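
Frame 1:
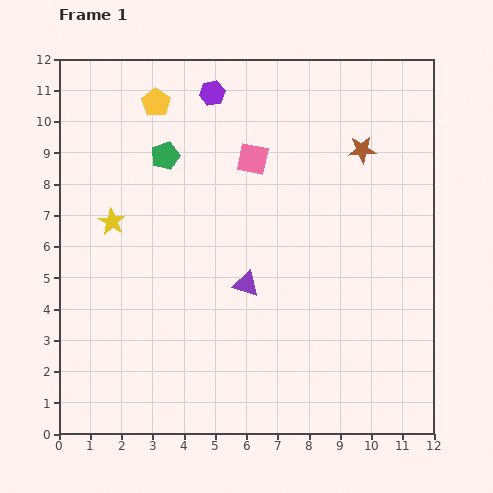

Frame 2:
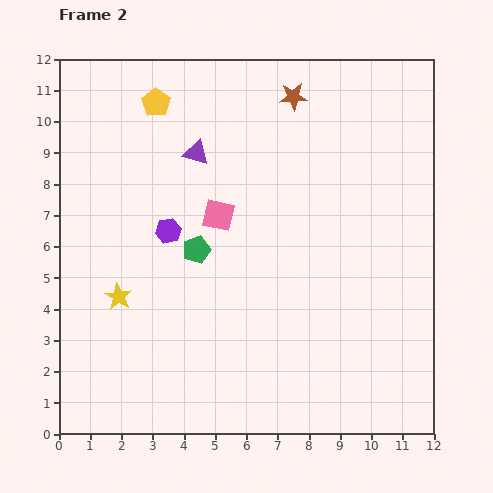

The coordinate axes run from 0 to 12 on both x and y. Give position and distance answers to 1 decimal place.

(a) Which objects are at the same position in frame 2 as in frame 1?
the yellow pentagon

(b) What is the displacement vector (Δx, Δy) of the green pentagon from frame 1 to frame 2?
(1.0, -3.0)

The green pentagon was at (3.4, 8.9) in frame 1 and (4.4, 5.9) in frame 2.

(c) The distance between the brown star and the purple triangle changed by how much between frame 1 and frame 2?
-2.1

Distance in frame 1: 5.7. Distance in frame 2: 3.6.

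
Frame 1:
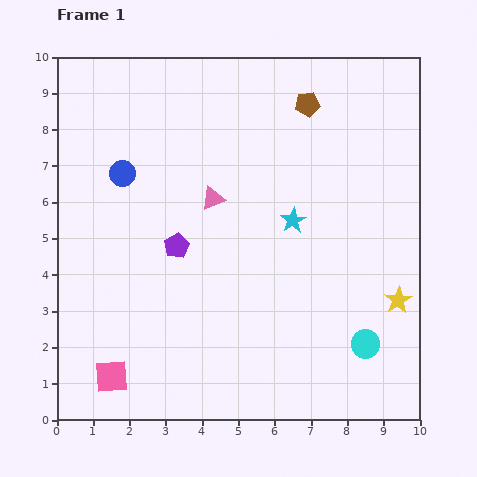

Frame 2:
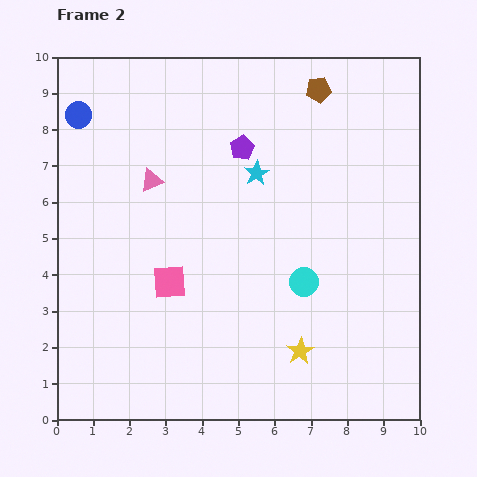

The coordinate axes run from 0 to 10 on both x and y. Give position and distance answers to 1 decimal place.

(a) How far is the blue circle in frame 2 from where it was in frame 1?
2.0

The blue circle moved from (1.8, 6.8) to (0.6, 8.4), a distance of √(1.2² + 1.6²) ≈ 2.0.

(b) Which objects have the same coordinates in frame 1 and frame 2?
none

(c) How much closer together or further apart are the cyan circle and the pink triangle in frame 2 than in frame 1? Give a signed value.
-0.8

Distance in frame 1: 5.8. Distance in frame 2: 5.0.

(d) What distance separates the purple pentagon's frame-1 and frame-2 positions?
3.2

The purple pentagon moved from (3.3, 4.8) to (5.1, 7.5), a distance of √(1.8² + 2.7²) ≈ 3.2.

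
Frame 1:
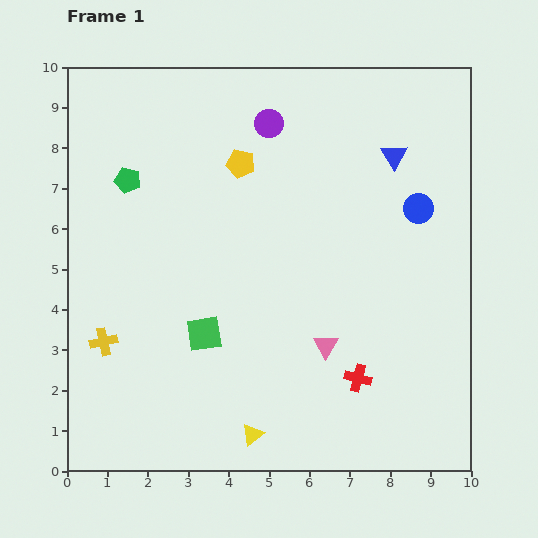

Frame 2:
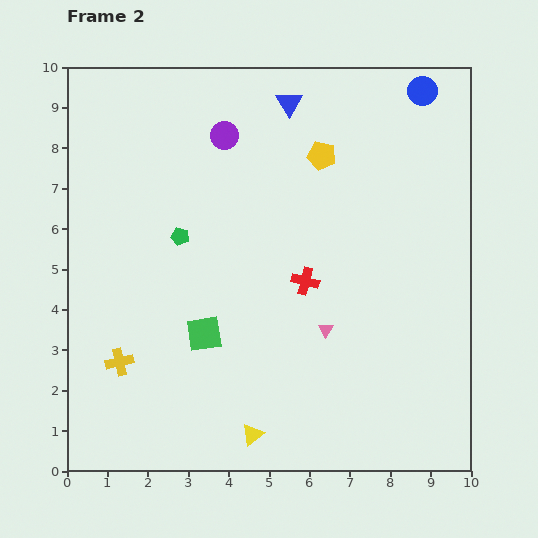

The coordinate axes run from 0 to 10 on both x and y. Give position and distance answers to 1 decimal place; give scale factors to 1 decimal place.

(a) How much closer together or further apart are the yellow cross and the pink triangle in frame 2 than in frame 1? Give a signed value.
-0.3

Distance in frame 1: 5.5. Distance in frame 2: 5.2.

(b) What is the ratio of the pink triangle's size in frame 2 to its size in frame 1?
0.6×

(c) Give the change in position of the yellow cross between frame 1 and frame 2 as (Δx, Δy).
(0.4, -0.5)

The yellow cross was at (0.9, 3.2) in frame 1 and (1.3, 2.7) in frame 2.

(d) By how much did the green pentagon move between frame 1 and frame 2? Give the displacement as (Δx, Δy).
(1.3, -1.4)

The green pentagon was at (1.5, 7.2) in frame 1 and (2.8, 5.8) in frame 2.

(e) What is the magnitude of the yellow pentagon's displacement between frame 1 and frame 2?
2.0

The yellow pentagon moved from (4.3, 7.6) to (6.3, 7.8), a distance of √(2.0² + 0.2²) ≈ 2.0.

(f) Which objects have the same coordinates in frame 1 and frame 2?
the yellow triangle, the green square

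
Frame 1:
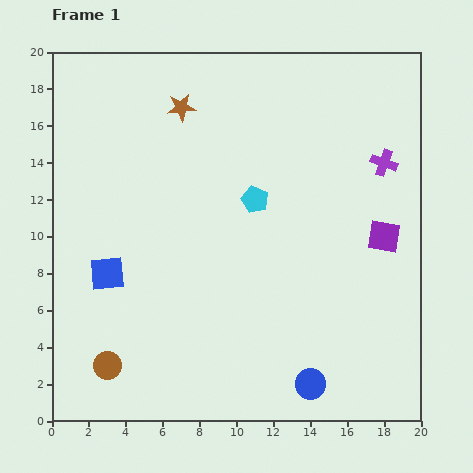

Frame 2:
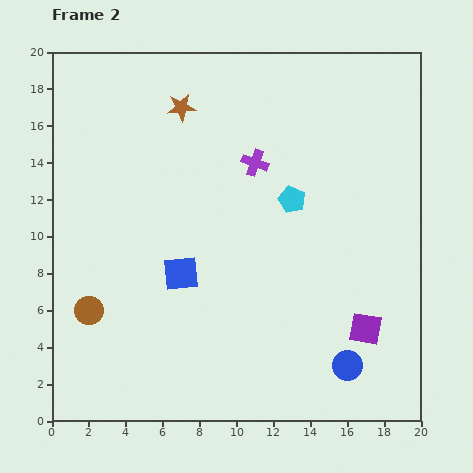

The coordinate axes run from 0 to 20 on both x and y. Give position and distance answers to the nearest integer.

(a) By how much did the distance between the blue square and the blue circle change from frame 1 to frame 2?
-3

Distance in frame 1: 13. Distance in frame 2: 10.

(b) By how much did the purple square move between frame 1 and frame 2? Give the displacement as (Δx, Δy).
(-1, -5)

The purple square was at (18, 10) in frame 1 and (17, 5) in frame 2.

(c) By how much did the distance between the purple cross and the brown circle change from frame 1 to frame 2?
-7

Distance in frame 1: 19. Distance in frame 2: 12.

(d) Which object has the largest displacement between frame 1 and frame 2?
the purple cross

(moved 7; next 5)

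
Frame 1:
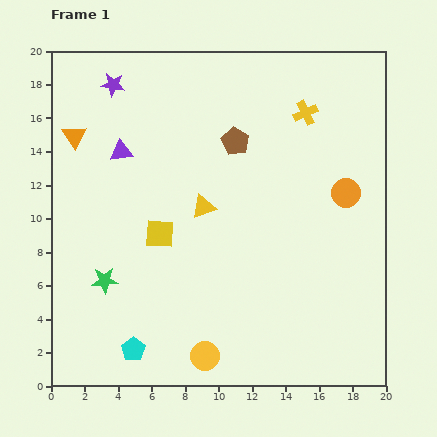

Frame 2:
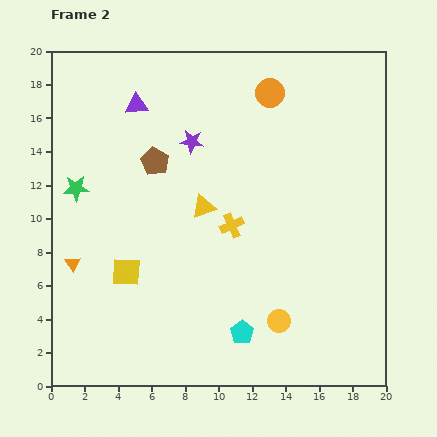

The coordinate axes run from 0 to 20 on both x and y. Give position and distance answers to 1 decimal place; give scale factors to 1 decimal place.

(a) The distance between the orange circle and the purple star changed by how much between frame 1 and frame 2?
-9.8

Distance in frame 1: 15.3. Distance in frame 2: 5.5.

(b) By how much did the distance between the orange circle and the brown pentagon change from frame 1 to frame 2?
+0.7

Distance in frame 1: 7.3. Distance in frame 2: 8.0.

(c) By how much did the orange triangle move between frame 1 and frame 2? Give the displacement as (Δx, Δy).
(-0.1, -7.6)

The orange triangle was at (1.4, 14.9) in frame 1 and (1.3, 7.3) in frame 2.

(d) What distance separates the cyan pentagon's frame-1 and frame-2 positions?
6.6

The cyan pentagon moved from (4.9, 2.2) to (11.4, 3.2), a distance of √(6.5² + 1.0²) ≈ 6.6.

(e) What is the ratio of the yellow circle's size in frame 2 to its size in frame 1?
0.8×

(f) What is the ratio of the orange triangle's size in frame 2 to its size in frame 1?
0.6×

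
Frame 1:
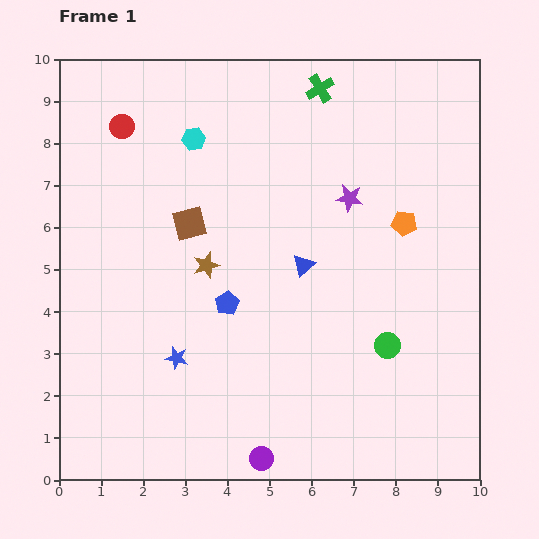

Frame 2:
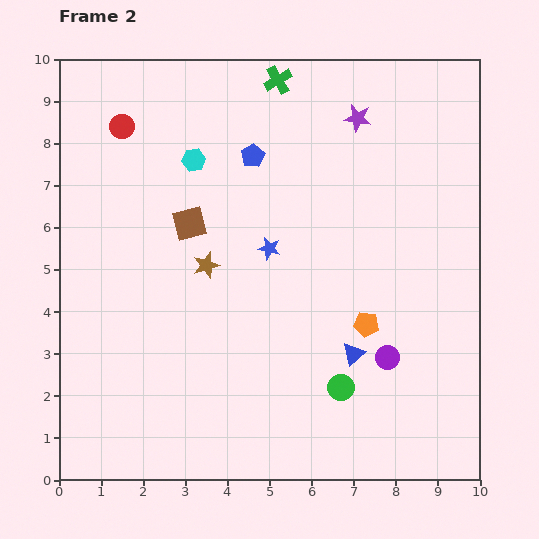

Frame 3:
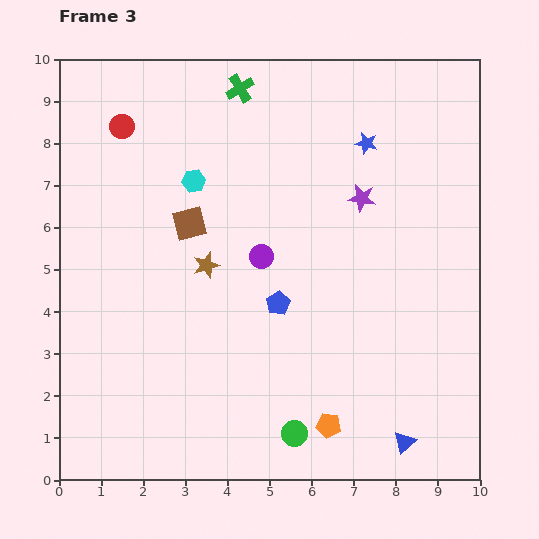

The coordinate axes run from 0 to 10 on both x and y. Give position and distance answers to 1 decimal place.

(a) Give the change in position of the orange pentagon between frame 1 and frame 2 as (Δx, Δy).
(-0.9, -2.4)

The orange pentagon was at (8.2, 6.1) in frame 1 and (7.3, 3.7) in frame 2.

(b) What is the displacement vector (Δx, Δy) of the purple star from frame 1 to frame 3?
(0.3, 0.0)

The purple star was at (6.9, 6.7) in frame 1 and (7.2, 6.7) in frame 3.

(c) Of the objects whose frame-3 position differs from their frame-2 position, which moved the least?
the cyan hexagon

(moved 0.5)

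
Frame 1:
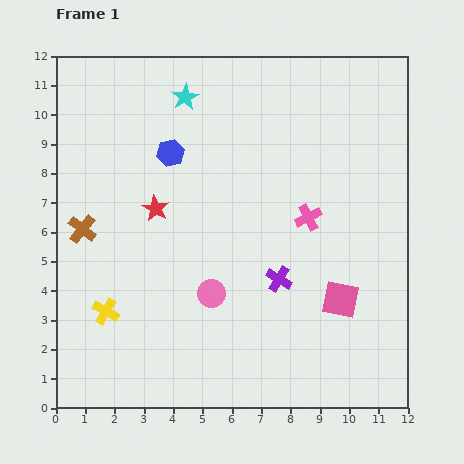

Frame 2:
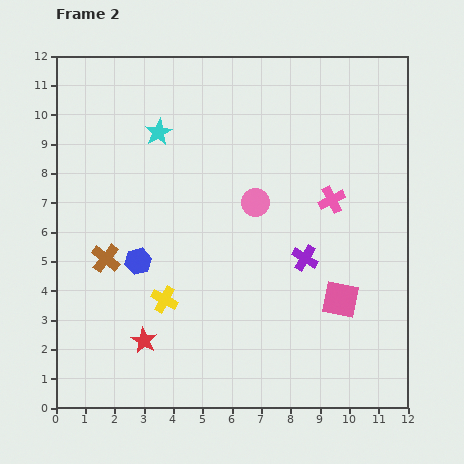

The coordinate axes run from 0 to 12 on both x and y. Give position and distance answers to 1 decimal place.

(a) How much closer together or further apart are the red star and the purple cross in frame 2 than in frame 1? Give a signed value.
+1.4

Distance in frame 1: 4.8. Distance in frame 2: 6.2.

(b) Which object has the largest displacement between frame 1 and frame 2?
the red star

(moved 4.5; next 3.9)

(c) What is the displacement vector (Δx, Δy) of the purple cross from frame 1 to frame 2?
(0.9, 0.7)

The purple cross was at (7.6, 4.4) in frame 1 and (8.5, 5.1) in frame 2.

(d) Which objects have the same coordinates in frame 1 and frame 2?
the pink square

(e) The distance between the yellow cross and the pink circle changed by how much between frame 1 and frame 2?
+0.9

Distance in frame 1: 3.6. Distance in frame 2: 4.5.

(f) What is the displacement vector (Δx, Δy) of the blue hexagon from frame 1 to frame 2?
(-1.1, -3.7)

The blue hexagon was at (3.9, 8.7) in frame 1 and (2.8, 5.0) in frame 2.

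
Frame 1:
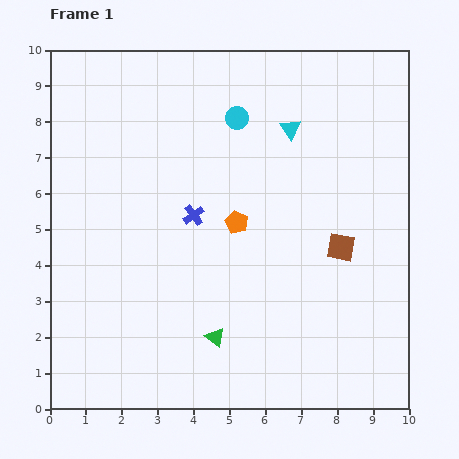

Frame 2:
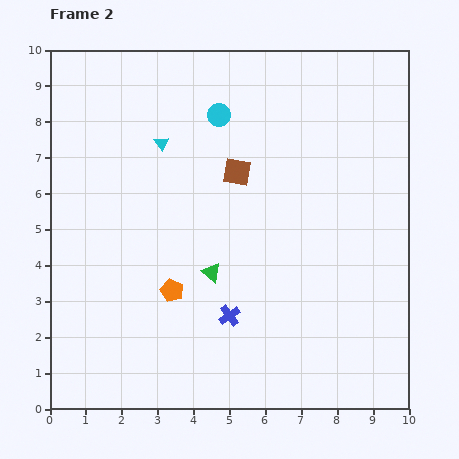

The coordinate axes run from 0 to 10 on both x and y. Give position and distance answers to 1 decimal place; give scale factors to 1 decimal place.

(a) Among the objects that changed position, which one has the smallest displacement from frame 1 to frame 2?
the cyan circle

(moved 0.5)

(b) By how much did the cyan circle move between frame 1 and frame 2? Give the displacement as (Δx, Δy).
(-0.5, 0.1)

The cyan circle was at (5.2, 8.1) in frame 1 and (4.7, 8.2) in frame 2.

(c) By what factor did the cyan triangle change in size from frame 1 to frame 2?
0.7×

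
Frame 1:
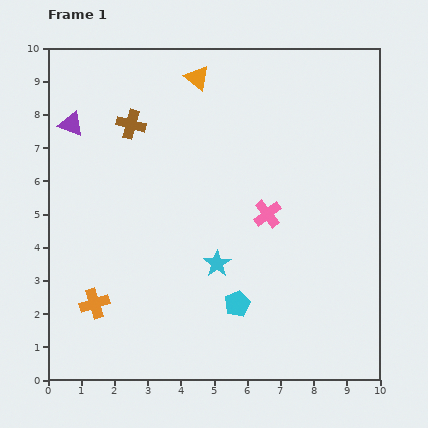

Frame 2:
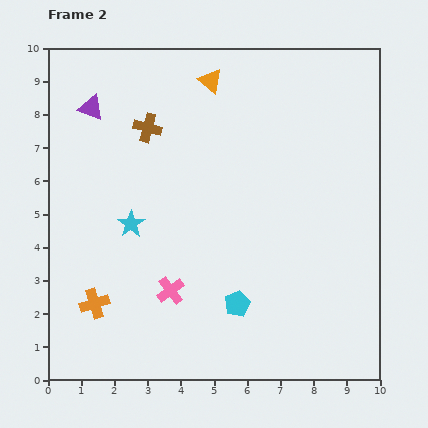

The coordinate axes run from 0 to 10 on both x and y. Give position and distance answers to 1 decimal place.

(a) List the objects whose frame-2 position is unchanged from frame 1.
the orange cross, the cyan pentagon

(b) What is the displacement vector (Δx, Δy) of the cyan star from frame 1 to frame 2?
(-2.6, 1.2)

The cyan star was at (5.1, 3.5) in frame 1 and (2.5, 4.7) in frame 2.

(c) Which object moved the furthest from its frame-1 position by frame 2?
the pink cross

(moved 3.7; next 2.9)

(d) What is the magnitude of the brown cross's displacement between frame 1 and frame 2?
0.5

The brown cross moved from (2.5, 7.7) to (3.0, 7.6), a distance of √(0.5² + 0.1²) ≈ 0.5.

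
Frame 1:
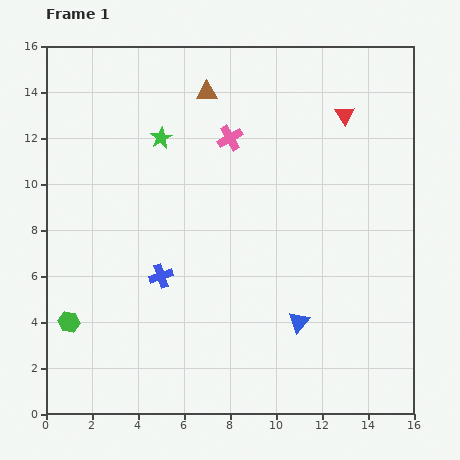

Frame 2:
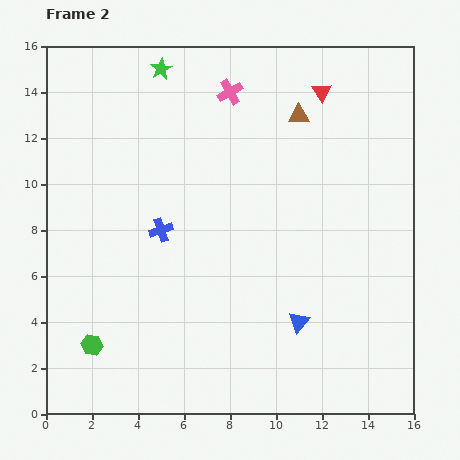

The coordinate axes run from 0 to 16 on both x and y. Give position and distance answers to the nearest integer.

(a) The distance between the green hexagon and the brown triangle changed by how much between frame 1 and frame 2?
+1

Distance in frame 1: 12. Distance in frame 2: 13.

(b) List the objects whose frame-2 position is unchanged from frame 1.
the blue triangle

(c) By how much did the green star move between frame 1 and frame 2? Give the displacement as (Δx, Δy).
(0, 3)

The green star was at (5, 12) in frame 1 and (5, 15) in frame 2.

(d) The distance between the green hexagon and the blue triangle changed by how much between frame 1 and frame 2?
-1

Distance in frame 1: 10. Distance in frame 2: 9.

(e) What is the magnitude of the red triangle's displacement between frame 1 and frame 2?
1

The red triangle moved from (13, 13) to (12, 14), a distance of √(1² + 1²) ≈ 1.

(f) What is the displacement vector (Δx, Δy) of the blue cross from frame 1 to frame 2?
(0, 2)

The blue cross was at (5, 6) in frame 1 and (5, 8) in frame 2.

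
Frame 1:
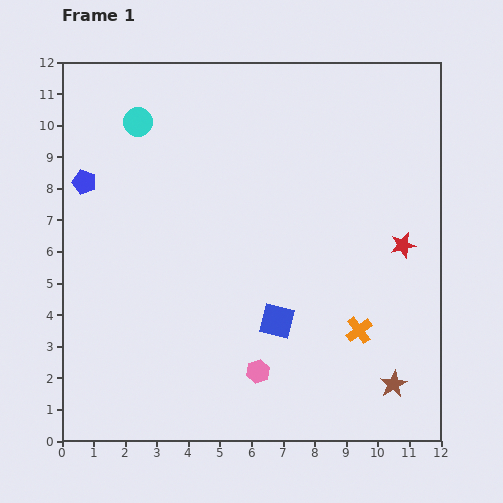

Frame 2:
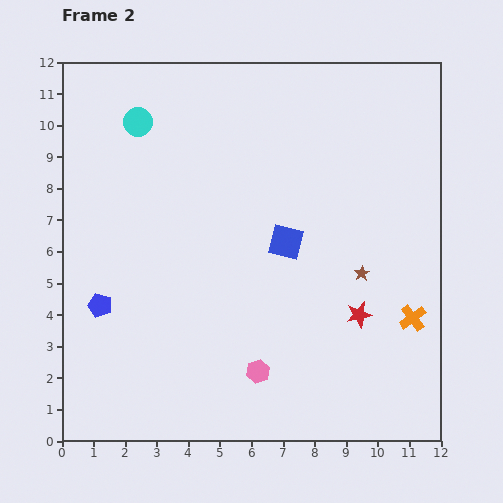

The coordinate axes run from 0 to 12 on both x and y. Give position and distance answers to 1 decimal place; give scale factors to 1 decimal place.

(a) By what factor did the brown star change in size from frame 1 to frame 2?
0.6×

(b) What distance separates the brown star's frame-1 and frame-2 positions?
3.6

The brown star moved from (10.5, 1.8) to (9.5, 5.3), a distance of √(1.0² + 3.5²) ≈ 3.6.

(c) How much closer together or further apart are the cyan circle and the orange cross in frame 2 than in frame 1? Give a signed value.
+1.1

Distance in frame 1: 9.6. Distance in frame 2: 10.7.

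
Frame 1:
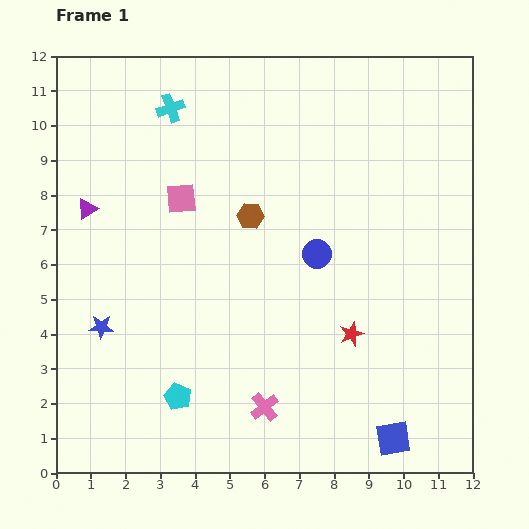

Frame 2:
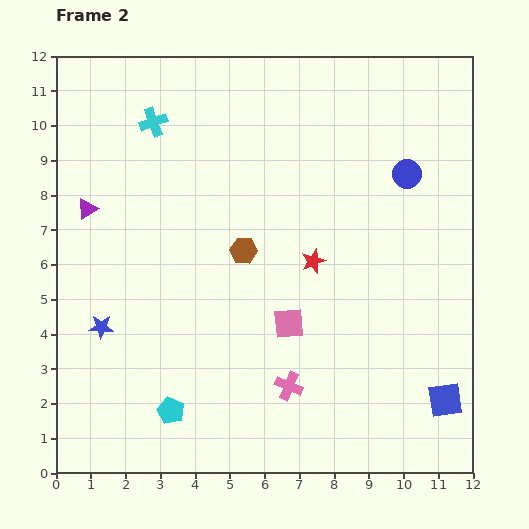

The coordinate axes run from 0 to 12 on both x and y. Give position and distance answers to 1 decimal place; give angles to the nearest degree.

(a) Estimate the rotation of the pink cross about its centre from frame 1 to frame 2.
28° counter-clockwise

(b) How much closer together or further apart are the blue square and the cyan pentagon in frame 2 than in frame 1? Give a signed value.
+1.6

Distance in frame 1: 6.3. Distance in frame 2: 7.9.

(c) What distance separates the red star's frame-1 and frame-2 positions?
2.4

The red star moved from (8.5, 4.0) to (7.4, 6.1), a distance of √(1.1² + 2.1²) ≈ 2.4.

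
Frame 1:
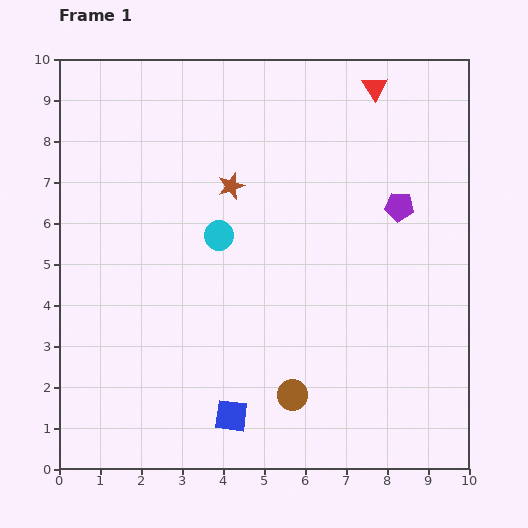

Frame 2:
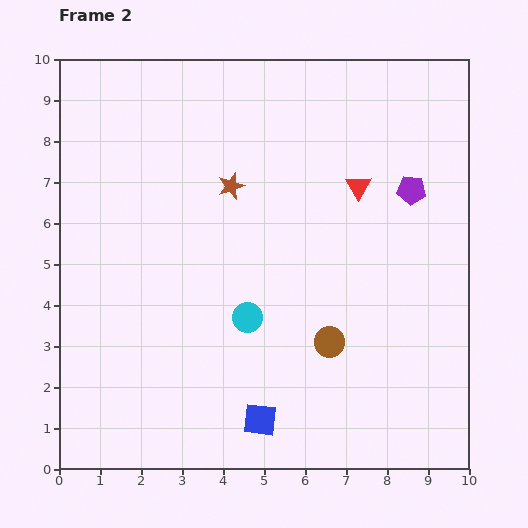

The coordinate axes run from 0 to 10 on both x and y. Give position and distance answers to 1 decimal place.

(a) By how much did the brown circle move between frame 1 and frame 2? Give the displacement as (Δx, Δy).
(0.9, 1.3)

The brown circle was at (5.7, 1.8) in frame 1 and (6.6, 3.1) in frame 2.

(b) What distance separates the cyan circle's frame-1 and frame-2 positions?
2.1

The cyan circle moved from (3.9, 5.7) to (4.6, 3.7), a distance of √(0.7² + 2.0²) ≈ 2.1.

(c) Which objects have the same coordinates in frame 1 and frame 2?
the brown star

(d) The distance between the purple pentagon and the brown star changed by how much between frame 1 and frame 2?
+0.3

Distance in frame 1: 4.1. Distance in frame 2: 4.4.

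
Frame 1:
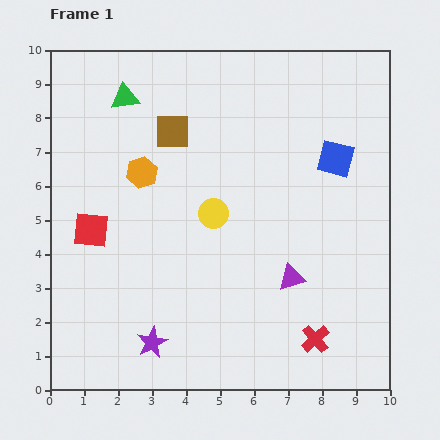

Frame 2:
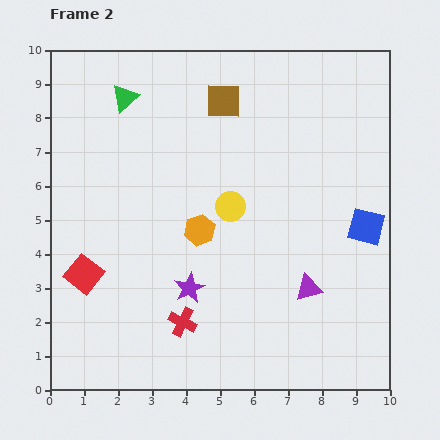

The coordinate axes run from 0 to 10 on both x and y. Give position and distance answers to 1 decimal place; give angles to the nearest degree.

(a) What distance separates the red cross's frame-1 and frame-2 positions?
3.9

The red cross moved from (7.8, 1.5) to (3.9, 2.0), a distance of √(3.9² + 0.5²) ≈ 3.9.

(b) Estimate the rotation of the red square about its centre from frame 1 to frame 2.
33° clockwise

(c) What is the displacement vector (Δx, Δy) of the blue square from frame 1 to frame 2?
(0.9, -2.0)

The blue square was at (8.4, 6.8) in frame 1 and (9.3, 4.8) in frame 2.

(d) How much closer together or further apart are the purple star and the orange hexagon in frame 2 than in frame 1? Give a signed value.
-3.3

Distance in frame 1: 5.0. Distance in frame 2: 1.7.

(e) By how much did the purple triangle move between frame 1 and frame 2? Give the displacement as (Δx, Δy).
(0.5, -0.3)

The purple triangle was at (7.1, 3.3) in frame 1 and (7.6, 3.0) in frame 2.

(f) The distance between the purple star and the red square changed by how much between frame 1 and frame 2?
-0.7

Distance in frame 1: 3.8. Distance in frame 2: 3.1.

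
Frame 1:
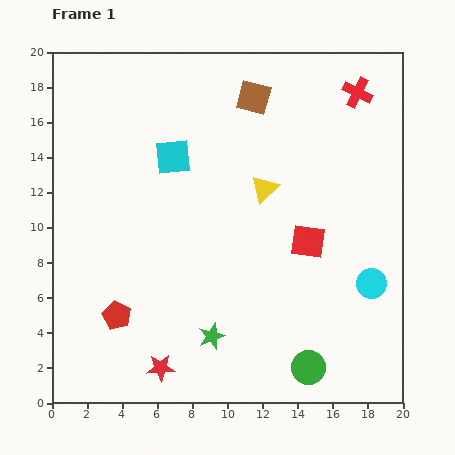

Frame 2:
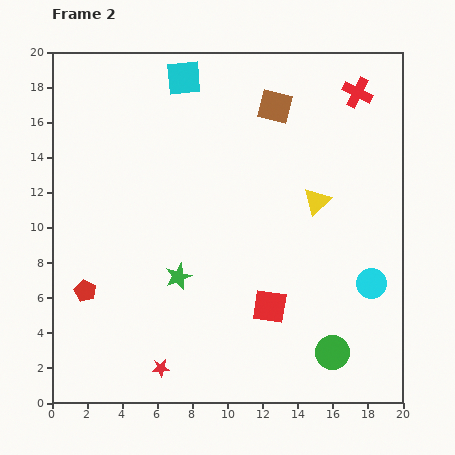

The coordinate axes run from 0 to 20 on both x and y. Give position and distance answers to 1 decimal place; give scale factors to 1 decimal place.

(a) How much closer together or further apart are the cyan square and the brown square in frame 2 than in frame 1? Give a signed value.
-0.3

Distance in frame 1: 5.7. Distance in frame 2: 5.4.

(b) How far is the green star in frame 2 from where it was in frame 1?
3.9

The green star moved from (9.1, 3.8) to (7.2, 7.2), a distance of √(1.9² + 3.4²) ≈ 3.9.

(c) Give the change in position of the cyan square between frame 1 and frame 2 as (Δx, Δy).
(0.6, 4.5)

The cyan square was at (6.9, 14.0) in frame 1 and (7.5, 18.5) in frame 2.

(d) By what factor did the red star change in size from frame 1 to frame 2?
0.6×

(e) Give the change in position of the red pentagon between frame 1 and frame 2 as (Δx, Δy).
(-1.8, 1.4)

The red pentagon was at (3.7, 5.0) in frame 1 and (1.9, 6.4) in frame 2.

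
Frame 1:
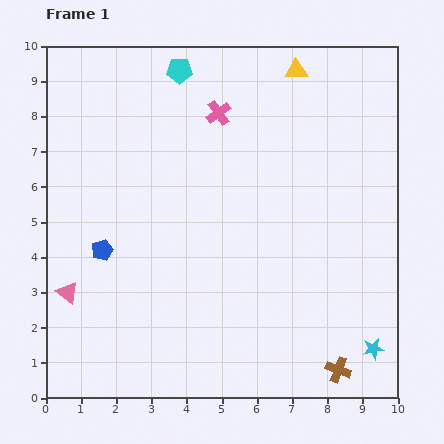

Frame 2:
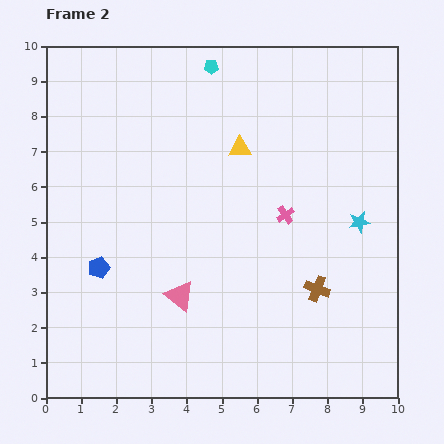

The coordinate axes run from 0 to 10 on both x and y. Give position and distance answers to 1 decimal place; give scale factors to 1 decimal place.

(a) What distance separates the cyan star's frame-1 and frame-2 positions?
3.6

The cyan star moved from (9.3, 1.4) to (8.9, 5.0), a distance of √(0.4² + 3.6²) ≈ 3.6.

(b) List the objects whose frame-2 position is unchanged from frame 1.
none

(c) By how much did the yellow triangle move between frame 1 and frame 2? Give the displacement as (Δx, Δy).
(-1.6, -2.2)

The yellow triangle was at (7.1, 9.3) in frame 1 and (5.5, 7.1) in frame 2.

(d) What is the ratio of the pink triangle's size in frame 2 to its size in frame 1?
1.3×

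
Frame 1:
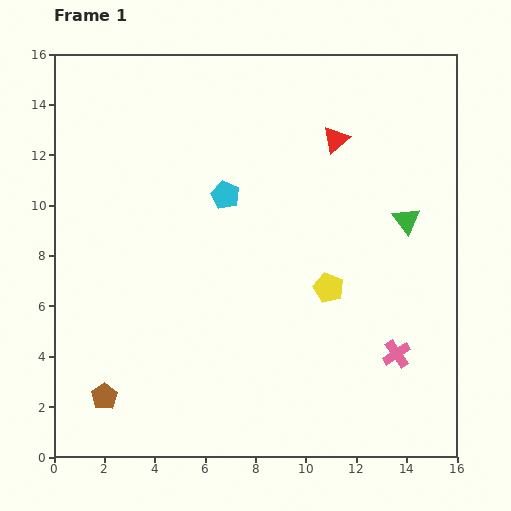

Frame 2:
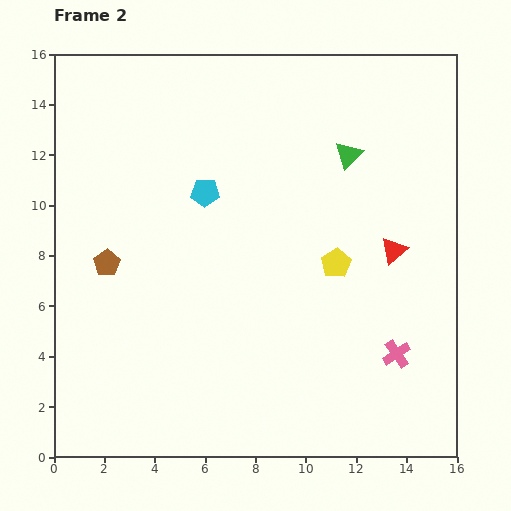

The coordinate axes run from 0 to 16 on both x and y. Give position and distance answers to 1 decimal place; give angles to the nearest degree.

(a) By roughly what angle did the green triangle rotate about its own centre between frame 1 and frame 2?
22° clockwise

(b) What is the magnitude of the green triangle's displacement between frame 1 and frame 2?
3.5

The green triangle moved from (14.0, 9.4) to (11.7, 12.0), a distance of √(2.3² + 2.6²) ≈ 3.5.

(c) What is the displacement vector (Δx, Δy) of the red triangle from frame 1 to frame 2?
(2.3, -4.4)

The red triangle was at (11.2, 12.6) in frame 1 and (13.5, 8.2) in frame 2.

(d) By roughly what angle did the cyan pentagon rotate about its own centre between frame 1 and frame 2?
24° counter-clockwise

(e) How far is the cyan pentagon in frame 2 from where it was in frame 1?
0.8

The cyan pentagon moved from (6.8, 10.4) to (6.0, 10.5), a distance of √(0.8² + 0.1²) ≈ 0.8.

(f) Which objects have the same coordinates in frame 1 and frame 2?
the pink cross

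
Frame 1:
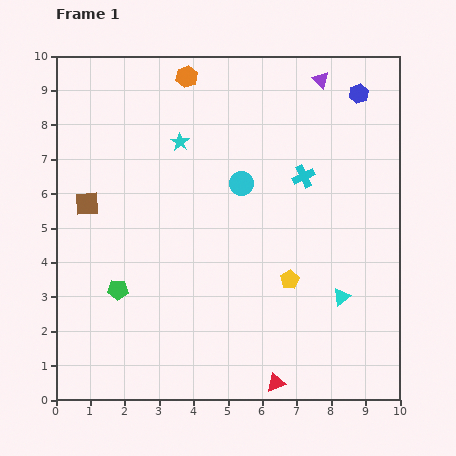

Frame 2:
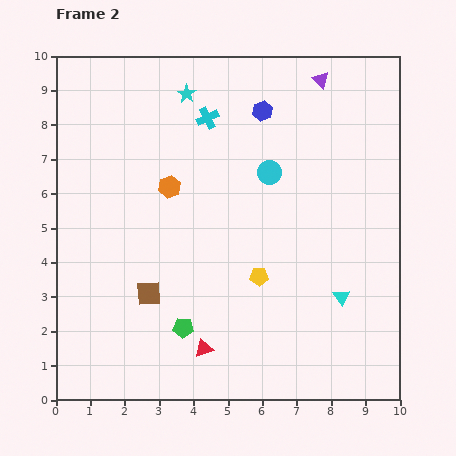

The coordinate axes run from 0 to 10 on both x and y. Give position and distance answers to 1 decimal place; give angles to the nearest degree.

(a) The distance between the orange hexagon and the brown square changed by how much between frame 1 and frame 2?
-1.5

Distance in frame 1: 4.7. Distance in frame 2: 3.2.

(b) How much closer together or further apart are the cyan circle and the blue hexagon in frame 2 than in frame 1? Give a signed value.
-2.5

Distance in frame 1: 4.3. Distance in frame 2: 1.8.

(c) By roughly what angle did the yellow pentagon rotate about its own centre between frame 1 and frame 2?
30° clockwise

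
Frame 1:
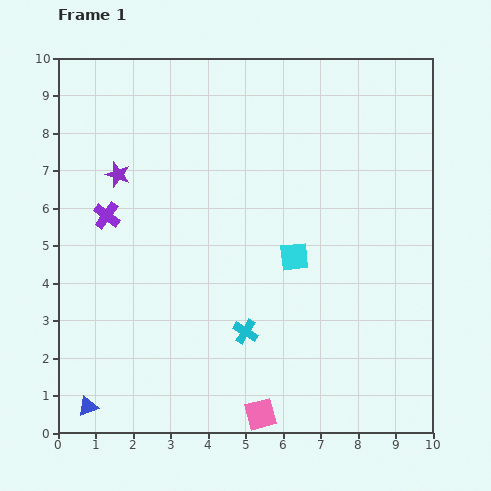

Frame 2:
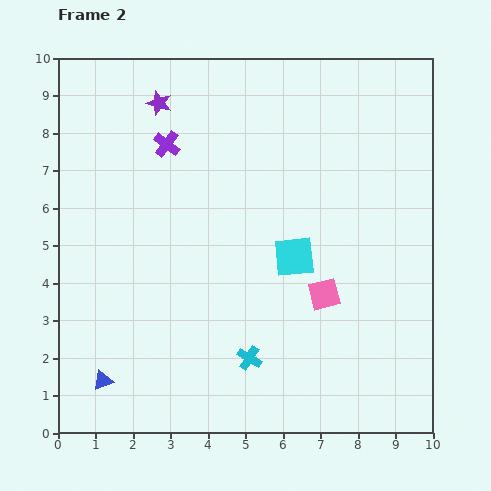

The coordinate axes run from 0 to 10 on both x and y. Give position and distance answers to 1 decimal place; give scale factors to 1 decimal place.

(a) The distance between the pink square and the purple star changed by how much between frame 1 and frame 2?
-0.7

Distance in frame 1: 7.4. Distance in frame 2: 6.7.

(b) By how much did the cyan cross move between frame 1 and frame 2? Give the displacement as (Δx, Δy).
(0.1, -0.7)

The cyan cross was at (5.0, 2.7) in frame 1 and (5.1, 2.0) in frame 2.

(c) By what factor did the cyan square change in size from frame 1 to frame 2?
1.4×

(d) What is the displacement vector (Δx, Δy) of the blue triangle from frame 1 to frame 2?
(0.4, 0.7)

The blue triangle was at (0.8, 0.7) in frame 1 and (1.2, 1.4) in frame 2.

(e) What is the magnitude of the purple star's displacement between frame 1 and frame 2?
2.2

The purple star moved from (1.6, 6.9) to (2.7, 8.8), a distance of √(1.1² + 1.9²) ≈ 2.2.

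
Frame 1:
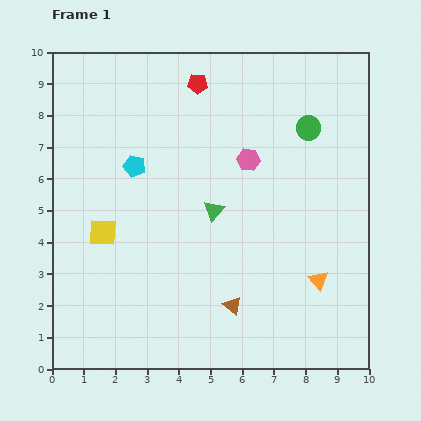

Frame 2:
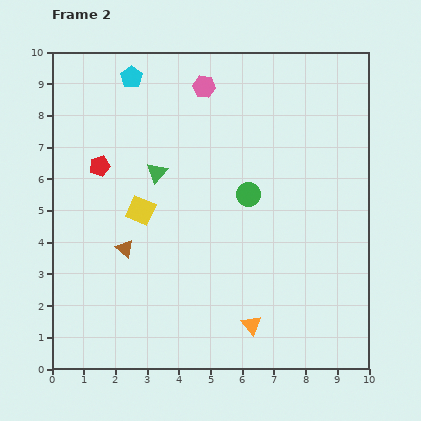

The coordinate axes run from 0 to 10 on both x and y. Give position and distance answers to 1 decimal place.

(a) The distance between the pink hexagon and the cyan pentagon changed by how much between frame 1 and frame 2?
-1.3

Distance in frame 1: 3.6. Distance in frame 2: 2.3.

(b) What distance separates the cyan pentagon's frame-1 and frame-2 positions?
2.8

The cyan pentagon moved from (2.6, 6.4) to (2.5, 9.2), a distance of √(0.1² + 2.8²) ≈ 2.8.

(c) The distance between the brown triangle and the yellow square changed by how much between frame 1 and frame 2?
-3.4

Distance in frame 1: 4.7. Distance in frame 2: 1.3.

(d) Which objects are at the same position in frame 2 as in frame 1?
none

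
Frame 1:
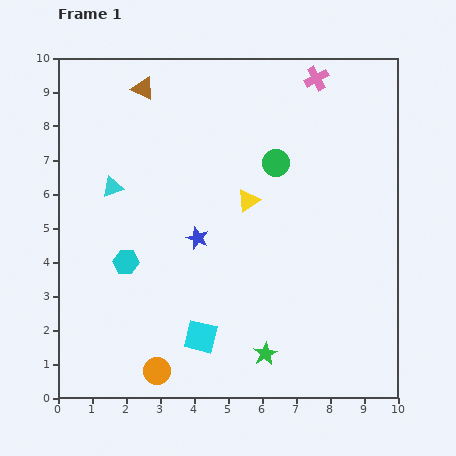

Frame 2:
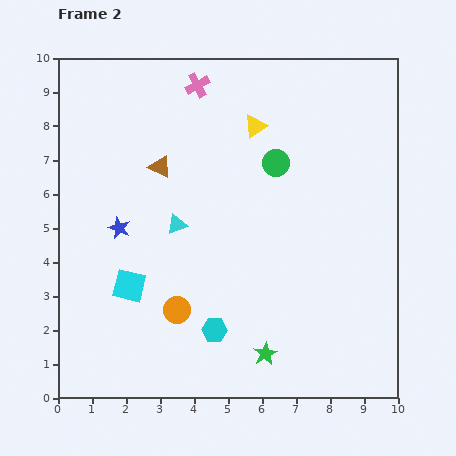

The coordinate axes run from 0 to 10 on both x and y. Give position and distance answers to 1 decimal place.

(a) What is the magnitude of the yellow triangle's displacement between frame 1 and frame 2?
2.2

The yellow triangle moved from (5.6, 5.8) to (5.8, 8.0), a distance of √(0.2² + 2.2²) ≈ 2.2.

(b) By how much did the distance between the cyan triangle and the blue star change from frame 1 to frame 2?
-1.2

Distance in frame 1: 2.9. Distance in frame 2: 1.7.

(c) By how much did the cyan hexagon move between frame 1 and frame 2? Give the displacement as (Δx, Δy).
(2.6, -2.0)

The cyan hexagon was at (2.0, 4.0) in frame 1 and (4.6, 2.0) in frame 2.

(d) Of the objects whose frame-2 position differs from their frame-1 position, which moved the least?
the orange circle

(moved 1.9)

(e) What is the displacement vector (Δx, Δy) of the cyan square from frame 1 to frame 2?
(-2.1, 1.5)

The cyan square was at (4.2, 1.8) in frame 1 and (2.1, 3.3) in frame 2.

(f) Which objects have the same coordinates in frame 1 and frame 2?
the green circle, the green star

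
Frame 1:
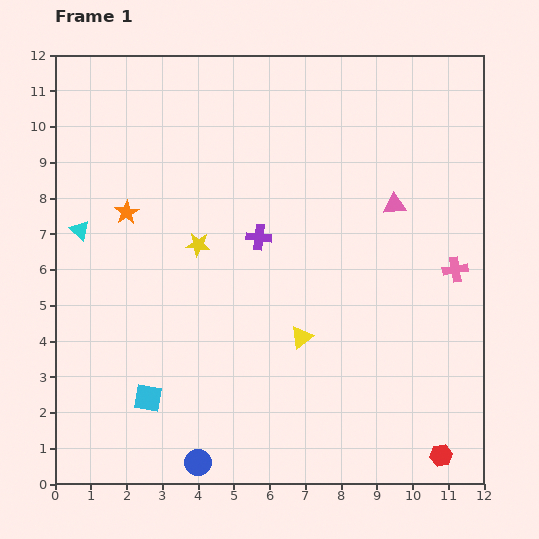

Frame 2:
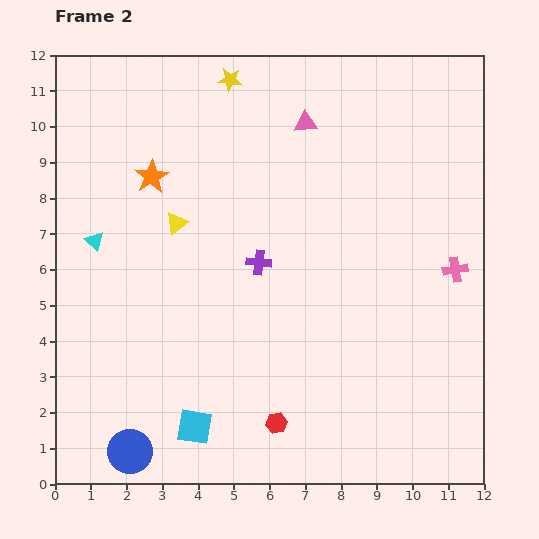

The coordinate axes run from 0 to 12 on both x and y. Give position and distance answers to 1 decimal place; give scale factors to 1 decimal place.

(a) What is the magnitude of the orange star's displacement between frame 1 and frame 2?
1.2

The orange star moved from (2.0, 7.6) to (2.7, 8.6), a distance of √(0.7² + 1.0²) ≈ 1.2.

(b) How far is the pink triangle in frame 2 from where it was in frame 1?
3.4

The pink triangle moved from (9.5, 7.8) to (7.0, 10.1), a distance of √(2.5² + 2.3²) ≈ 3.4.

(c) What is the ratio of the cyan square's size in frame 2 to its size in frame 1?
1.3×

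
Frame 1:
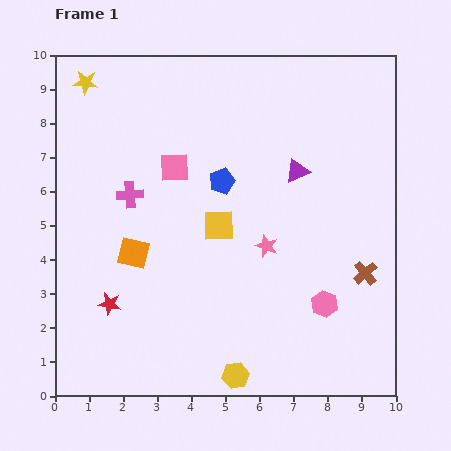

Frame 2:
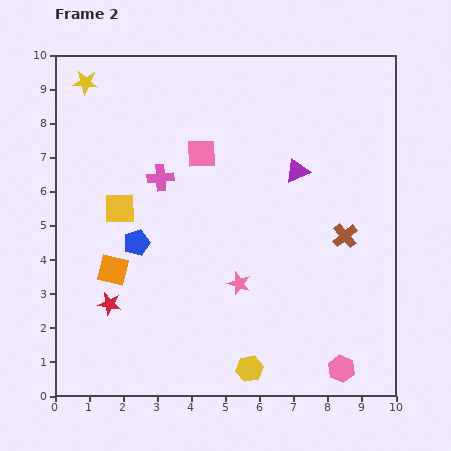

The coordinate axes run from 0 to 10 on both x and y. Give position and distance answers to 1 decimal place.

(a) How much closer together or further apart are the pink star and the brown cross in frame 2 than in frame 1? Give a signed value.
+0.4

Distance in frame 1: 3.0. Distance in frame 2: 3.4.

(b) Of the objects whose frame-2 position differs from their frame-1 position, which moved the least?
the yellow hexagon

(moved 0.4)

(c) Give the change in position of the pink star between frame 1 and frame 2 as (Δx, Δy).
(-0.8, -1.1)

The pink star was at (6.2, 4.4) in frame 1 and (5.4, 3.3) in frame 2.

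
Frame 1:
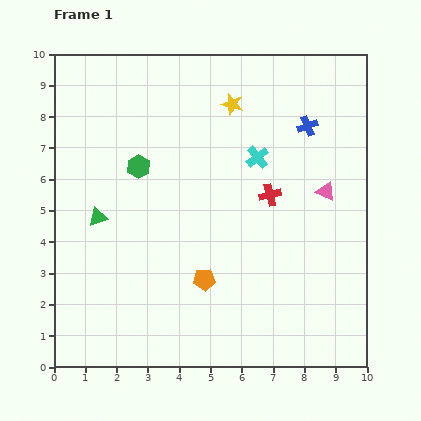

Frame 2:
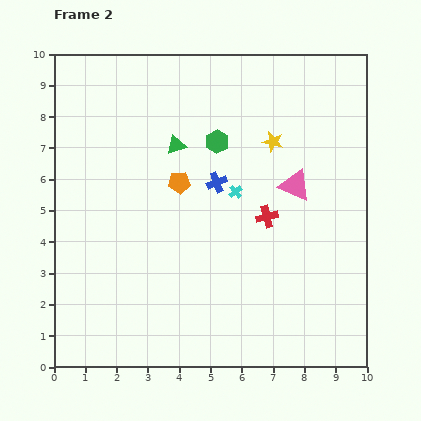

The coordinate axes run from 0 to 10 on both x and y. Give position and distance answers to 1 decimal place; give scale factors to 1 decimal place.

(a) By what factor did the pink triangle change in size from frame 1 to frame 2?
1.6×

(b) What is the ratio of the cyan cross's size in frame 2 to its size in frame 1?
0.6×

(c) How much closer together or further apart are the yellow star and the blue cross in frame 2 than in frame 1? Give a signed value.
-0.3

Distance in frame 1: 2.5. Distance in frame 2: 2.2.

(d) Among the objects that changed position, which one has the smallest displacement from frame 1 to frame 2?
the red cross

(moved 0.7)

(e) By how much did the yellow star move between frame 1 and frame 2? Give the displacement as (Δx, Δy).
(1.3, -1.2)

The yellow star was at (5.7, 8.4) in frame 1 and (7.0, 7.2) in frame 2.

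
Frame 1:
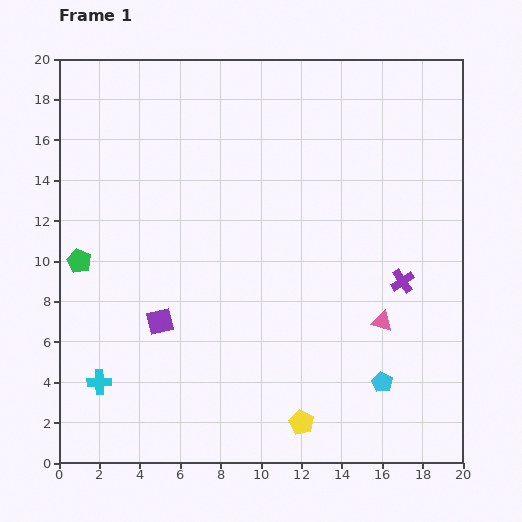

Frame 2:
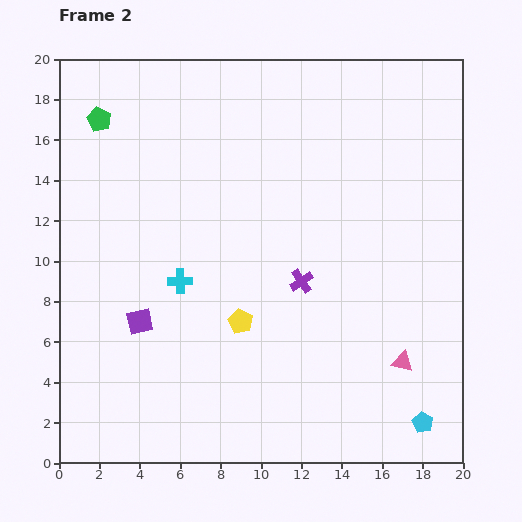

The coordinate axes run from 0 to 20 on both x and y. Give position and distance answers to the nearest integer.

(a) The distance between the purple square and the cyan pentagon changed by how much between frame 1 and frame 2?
+4

Distance in frame 1: 11. Distance in frame 2: 15.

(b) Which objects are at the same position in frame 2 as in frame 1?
none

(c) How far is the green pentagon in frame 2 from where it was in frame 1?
7

The green pentagon moved from (1, 10) to (2, 17), a distance of √(1² + 7²) ≈ 7.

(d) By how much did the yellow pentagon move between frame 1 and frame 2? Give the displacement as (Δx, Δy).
(-3, 5)

The yellow pentagon was at (12, 2) in frame 1 and (9, 7) in frame 2.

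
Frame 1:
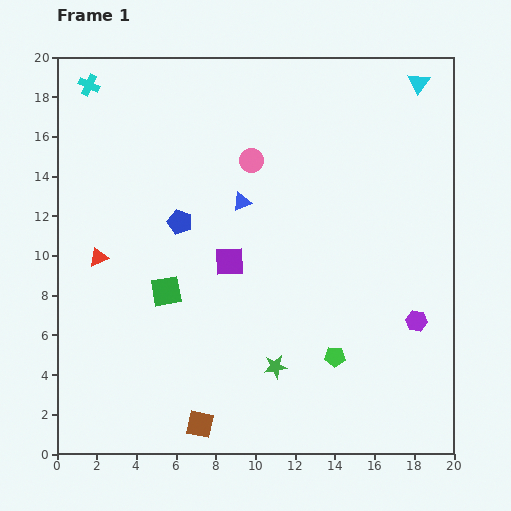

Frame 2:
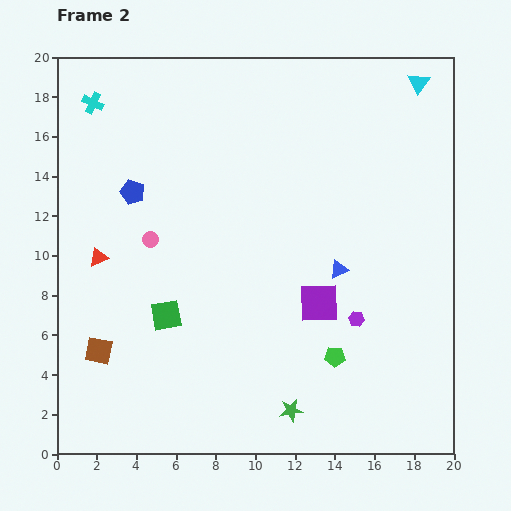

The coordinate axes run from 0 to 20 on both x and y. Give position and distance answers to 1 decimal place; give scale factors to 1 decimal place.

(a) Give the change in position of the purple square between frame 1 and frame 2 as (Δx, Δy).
(4.5, -2.1)

The purple square was at (8.7, 9.7) in frame 1 and (13.2, 7.6) in frame 2.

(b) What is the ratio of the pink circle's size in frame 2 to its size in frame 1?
0.7×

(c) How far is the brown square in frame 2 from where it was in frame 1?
6.3

The brown square moved from (7.2, 1.5) to (2.1, 5.2), a distance of √(5.1² + 3.7²) ≈ 6.3.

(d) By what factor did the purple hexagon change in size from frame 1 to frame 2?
0.7×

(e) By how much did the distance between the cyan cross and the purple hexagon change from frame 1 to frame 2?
-3.1

Distance in frame 1: 20.3. Distance in frame 2: 17.2.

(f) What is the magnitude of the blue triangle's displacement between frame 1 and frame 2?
6.0

The blue triangle moved from (9.3, 12.7) to (14.2, 9.3), a distance of √(4.9² + 3.4²) ≈ 6.0.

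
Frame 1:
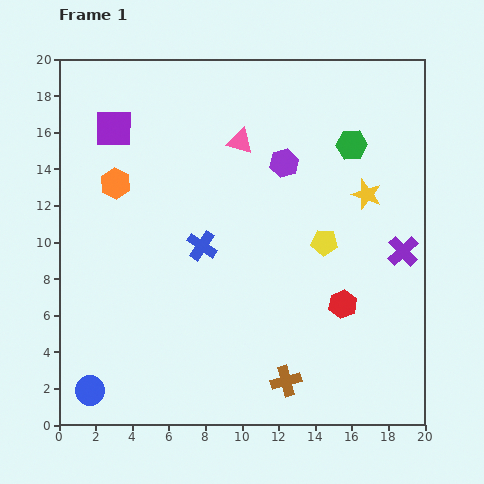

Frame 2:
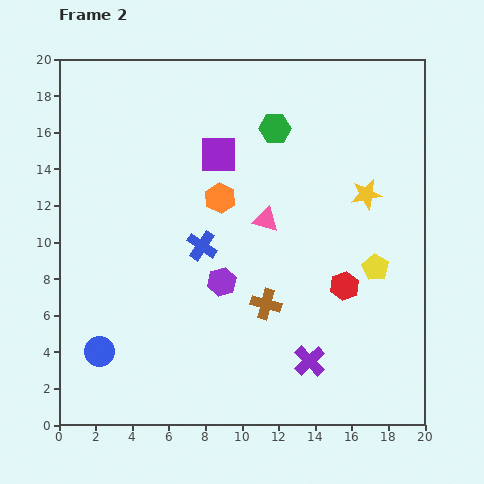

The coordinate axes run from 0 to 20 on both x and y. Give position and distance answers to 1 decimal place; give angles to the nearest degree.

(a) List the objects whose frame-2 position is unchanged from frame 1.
the yellow star, the blue cross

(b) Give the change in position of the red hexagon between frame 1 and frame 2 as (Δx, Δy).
(0.1, 1.0)

The red hexagon was at (15.5, 6.6) in frame 1 and (15.6, 7.6) in frame 2.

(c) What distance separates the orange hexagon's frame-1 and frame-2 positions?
5.8

The orange hexagon moved from (3.1, 13.2) to (8.8, 12.4), a distance of √(5.7² + 0.8²) ≈ 5.8.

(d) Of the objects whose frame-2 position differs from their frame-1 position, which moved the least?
the red hexagon

(moved 1.0)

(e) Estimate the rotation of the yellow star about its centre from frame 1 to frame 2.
29° counter-clockwise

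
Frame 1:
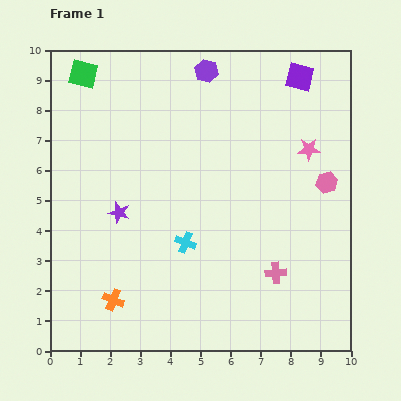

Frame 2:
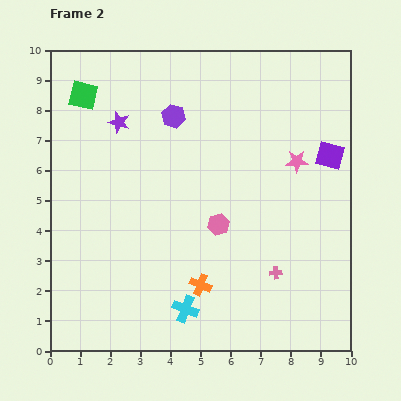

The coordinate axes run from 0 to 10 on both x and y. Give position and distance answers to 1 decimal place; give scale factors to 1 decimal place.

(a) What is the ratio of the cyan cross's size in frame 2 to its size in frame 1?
1.3×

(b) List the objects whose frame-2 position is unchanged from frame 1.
the pink cross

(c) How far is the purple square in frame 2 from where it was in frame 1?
2.8

The purple square moved from (8.3, 9.1) to (9.3, 6.5), a distance of √(1.0² + 2.6²) ≈ 2.8.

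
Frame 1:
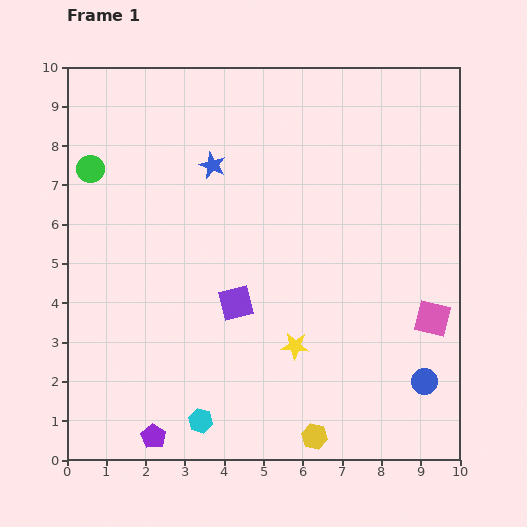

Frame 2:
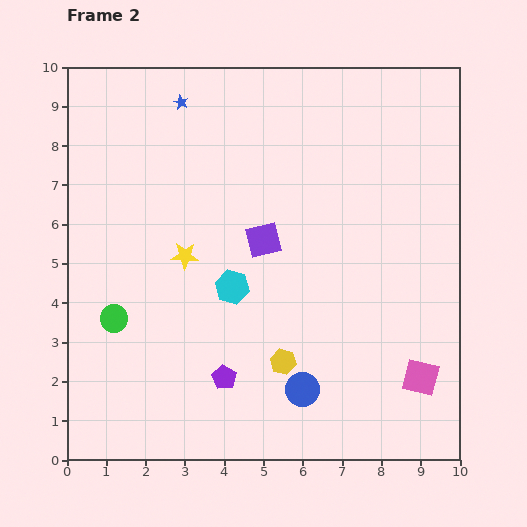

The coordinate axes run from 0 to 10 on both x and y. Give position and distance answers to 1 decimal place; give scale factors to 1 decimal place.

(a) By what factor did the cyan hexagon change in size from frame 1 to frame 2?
1.4×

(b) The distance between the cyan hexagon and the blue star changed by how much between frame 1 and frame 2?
-1.6

Distance in frame 1: 6.5. Distance in frame 2: 4.9.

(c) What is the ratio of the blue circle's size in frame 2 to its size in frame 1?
1.3×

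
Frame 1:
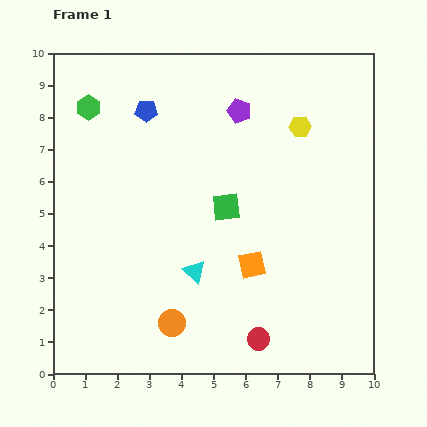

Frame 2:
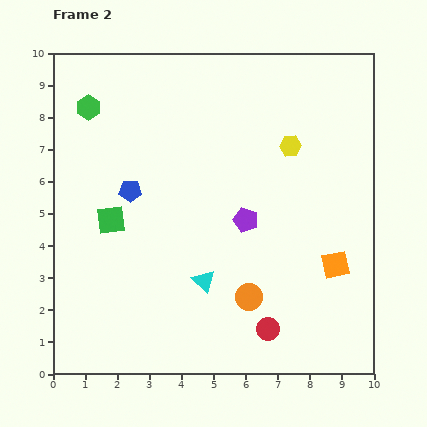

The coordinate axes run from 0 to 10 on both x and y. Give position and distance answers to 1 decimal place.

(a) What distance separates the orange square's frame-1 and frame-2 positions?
2.6

The orange square moved from (6.2, 3.4) to (8.8, 3.4), a distance of √(2.6² + 0.0²) ≈ 2.6.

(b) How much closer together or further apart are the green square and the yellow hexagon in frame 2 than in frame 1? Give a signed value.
+2.7

Distance in frame 1: 3.4. Distance in frame 2: 6.1.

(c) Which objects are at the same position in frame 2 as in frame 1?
the green hexagon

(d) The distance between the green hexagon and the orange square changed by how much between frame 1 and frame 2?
+2.0

Distance in frame 1: 7.1. Distance in frame 2: 9.1.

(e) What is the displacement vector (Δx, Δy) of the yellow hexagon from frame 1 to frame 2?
(-0.3, -0.6)

The yellow hexagon was at (7.7, 7.7) in frame 1 and (7.4, 7.1) in frame 2.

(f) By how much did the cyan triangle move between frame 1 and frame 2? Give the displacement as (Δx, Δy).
(0.3, -0.3)

The cyan triangle was at (4.4, 3.2) in frame 1 and (4.7, 2.9) in frame 2.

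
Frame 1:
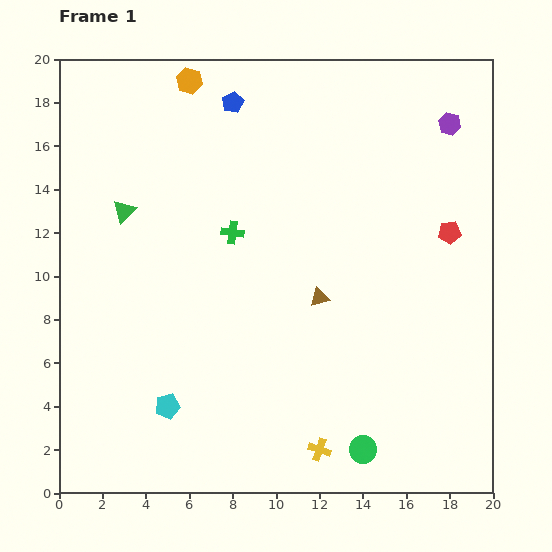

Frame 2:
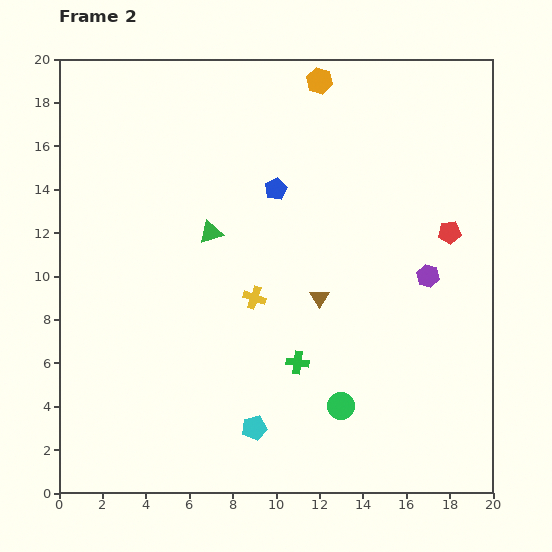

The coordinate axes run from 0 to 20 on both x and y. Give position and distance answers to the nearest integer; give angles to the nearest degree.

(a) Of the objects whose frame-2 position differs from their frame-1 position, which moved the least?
the green circle

(moved 2)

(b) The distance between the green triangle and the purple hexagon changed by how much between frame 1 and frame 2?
-6

Distance in frame 1: 16. Distance in frame 2: 10.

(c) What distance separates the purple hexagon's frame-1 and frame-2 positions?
7

The purple hexagon moved from (18, 17) to (17, 10), a distance of √(1² + 7²) ≈ 7.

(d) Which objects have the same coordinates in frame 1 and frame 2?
the brown triangle, the red pentagon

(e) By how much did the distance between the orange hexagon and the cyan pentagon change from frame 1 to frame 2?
+1

Distance in frame 1: 15. Distance in frame 2: 16.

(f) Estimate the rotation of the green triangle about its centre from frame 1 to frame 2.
25° clockwise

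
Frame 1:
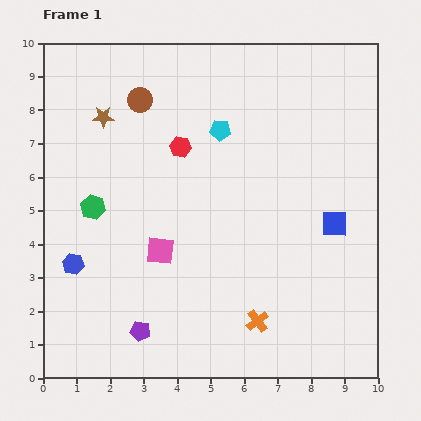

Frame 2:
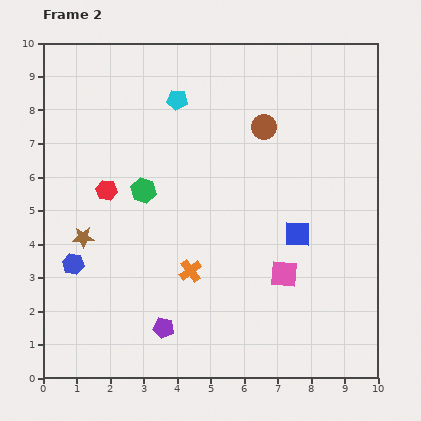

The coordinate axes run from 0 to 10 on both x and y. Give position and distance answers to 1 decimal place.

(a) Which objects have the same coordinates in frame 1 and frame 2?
the blue hexagon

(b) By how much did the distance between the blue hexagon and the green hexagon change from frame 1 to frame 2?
+1.2

Distance in frame 1: 1.8. Distance in frame 2: 3.0.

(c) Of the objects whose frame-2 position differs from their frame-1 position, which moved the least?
the purple pentagon

(moved 0.7)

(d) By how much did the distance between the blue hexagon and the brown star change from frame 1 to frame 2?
-3.6

Distance in frame 1: 4.5. Distance in frame 2: 0.9.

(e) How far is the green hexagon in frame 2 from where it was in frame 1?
1.6

The green hexagon moved from (1.5, 5.1) to (3.0, 5.6), a distance of √(1.5² + 0.5²) ≈ 1.6.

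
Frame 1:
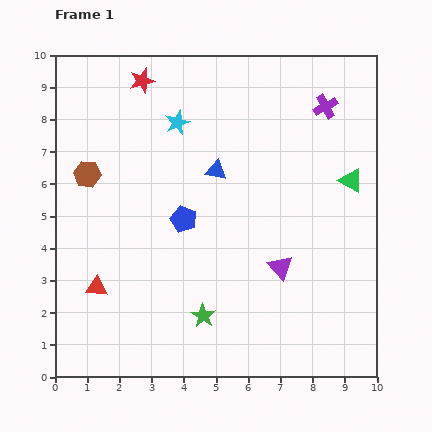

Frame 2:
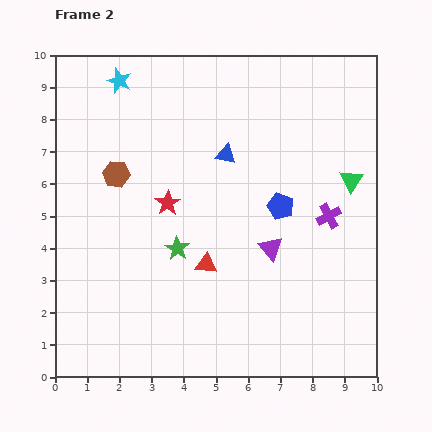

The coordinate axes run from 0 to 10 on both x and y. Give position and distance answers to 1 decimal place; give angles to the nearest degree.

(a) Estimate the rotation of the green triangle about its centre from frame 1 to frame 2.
33° clockwise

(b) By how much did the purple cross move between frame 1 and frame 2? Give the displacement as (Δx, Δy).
(0.1, -3.4)

The purple cross was at (8.4, 8.4) in frame 1 and (8.5, 5.0) in frame 2.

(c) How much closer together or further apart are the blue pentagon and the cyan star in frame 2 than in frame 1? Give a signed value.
+3.3

Distance in frame 1: 3.0. Distance in frame 2: 6.3.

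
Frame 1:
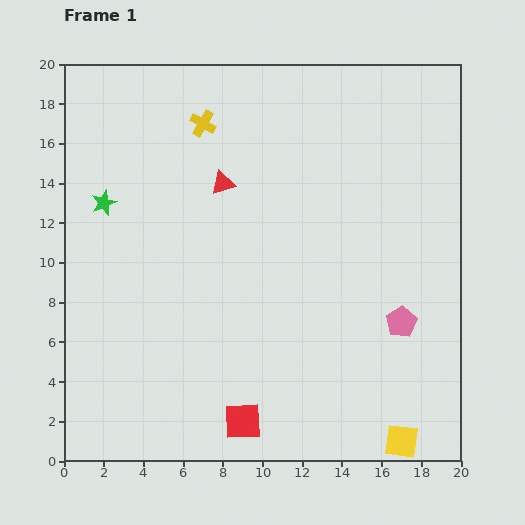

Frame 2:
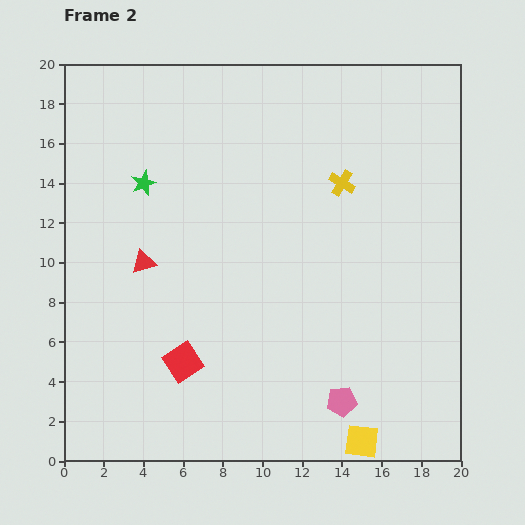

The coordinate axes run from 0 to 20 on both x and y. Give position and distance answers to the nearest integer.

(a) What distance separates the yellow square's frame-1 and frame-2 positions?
2

The yellow square moved from (17, 1) to (15, 1), a distance of √(2² + 0²) ≈ 2.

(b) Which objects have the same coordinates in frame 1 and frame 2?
none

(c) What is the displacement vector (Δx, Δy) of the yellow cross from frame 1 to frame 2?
(7, -3)

The yellow cross was at (7, 17) in frame 1 and (14, 14) in frame 2.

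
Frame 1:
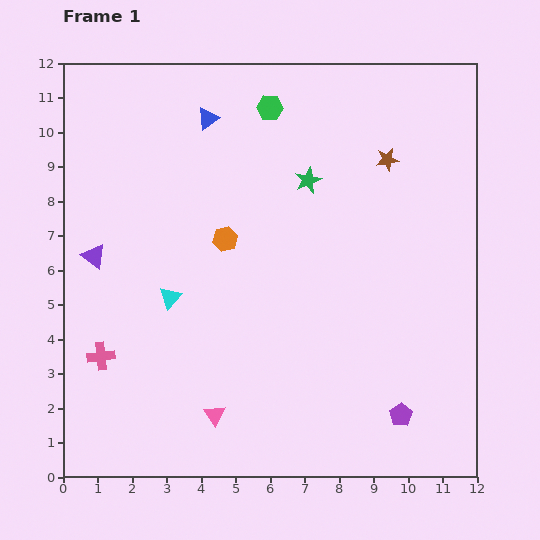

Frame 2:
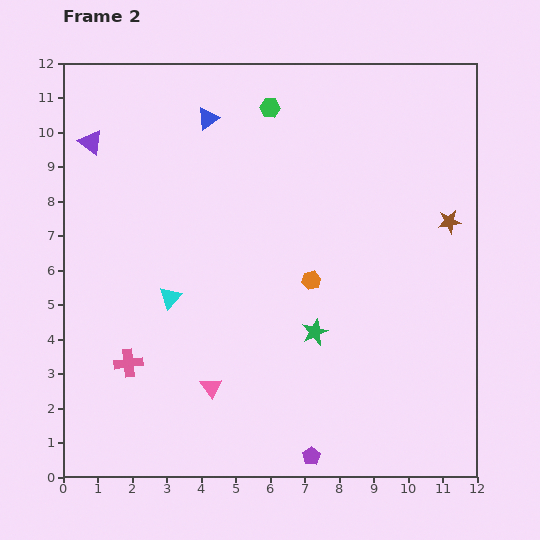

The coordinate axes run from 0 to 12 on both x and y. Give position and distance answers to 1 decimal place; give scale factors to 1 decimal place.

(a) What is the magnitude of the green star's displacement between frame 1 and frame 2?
4.4

The green star moved from (7.1, 8.6) to (7.3, 4.2), a distance of √(0.2² + 4.4²) ≈ 4.4.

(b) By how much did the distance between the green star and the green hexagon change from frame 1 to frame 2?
+4.2

Distance in frame 1: 2.4. Distance in frame 2: 6.6.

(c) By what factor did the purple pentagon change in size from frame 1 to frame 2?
0.8×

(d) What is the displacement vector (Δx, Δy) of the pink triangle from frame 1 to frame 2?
(-0.1, 0.8)

The pink triangle was at (4.4, 1.8) in frame 1 and (4.3, 2.6) in frame 2.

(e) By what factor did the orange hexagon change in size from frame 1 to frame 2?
0.8×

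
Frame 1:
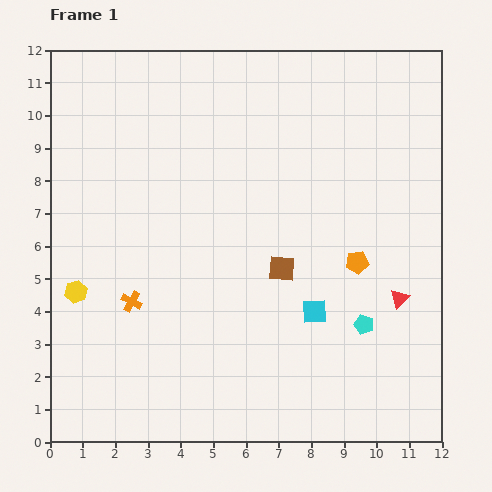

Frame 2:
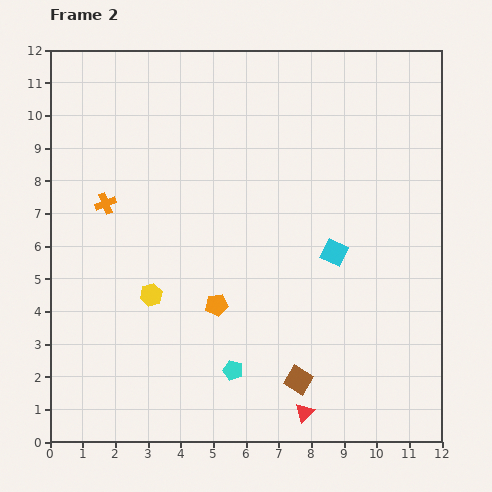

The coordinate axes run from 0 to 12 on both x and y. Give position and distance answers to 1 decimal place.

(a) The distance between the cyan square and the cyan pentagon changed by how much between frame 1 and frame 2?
+3.2

Distance in frame 1: 1.6. Distance in frame 2: 4.8.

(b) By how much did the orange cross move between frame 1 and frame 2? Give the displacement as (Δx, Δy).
(-0.8, 3.0)

The orange cross was at (2.5, 4.3) in frame 1 and (1.7, 7.3) in frame 2.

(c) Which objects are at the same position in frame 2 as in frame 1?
none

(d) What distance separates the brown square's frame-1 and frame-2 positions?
3.4

The brown square moved from (7.1, 5.3) to (7.6, 1.9), a distance of √(0.5² + 3.4²) ≈ 3.4.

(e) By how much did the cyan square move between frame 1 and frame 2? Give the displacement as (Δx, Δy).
(0.6, 1.8)

The cyan square was at (8.1, 4.0) in frame 1 and (8.7, 5.8) in frame 2.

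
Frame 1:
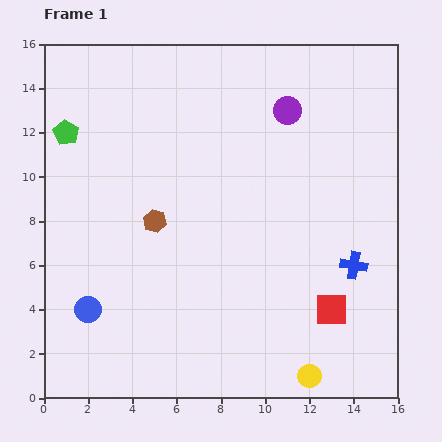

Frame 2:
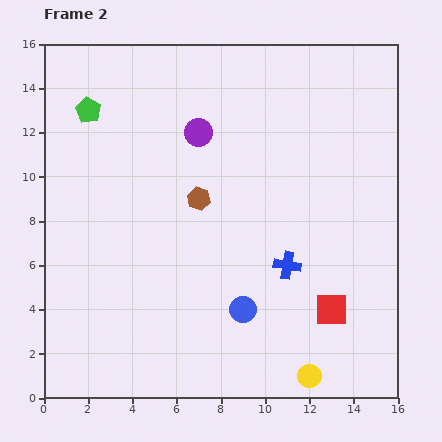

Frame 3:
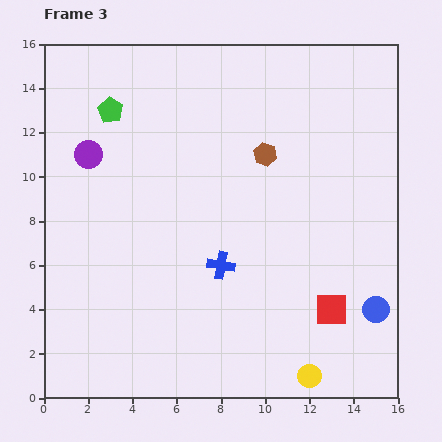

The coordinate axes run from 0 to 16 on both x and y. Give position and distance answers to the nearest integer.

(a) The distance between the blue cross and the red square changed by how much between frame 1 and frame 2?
+1

Distance in frame 1: 2. Distance in frame 2: 3.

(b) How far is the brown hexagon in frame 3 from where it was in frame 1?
6

The brown hexagon moved from (5, 8) to (10, 11), a distance of √(5² + 3²) ≈ 6.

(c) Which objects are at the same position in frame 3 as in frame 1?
the yellow circle, the red square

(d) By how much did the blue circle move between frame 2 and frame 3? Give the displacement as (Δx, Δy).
(6, 0)

The blue circle was at (9, 4) in frame 2 and (15, 4) in frame 3.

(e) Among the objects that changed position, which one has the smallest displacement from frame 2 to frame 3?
the green pentagon

(moved 1)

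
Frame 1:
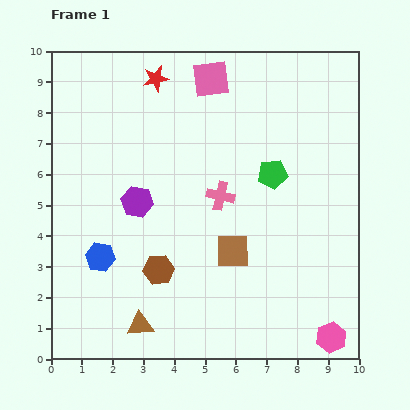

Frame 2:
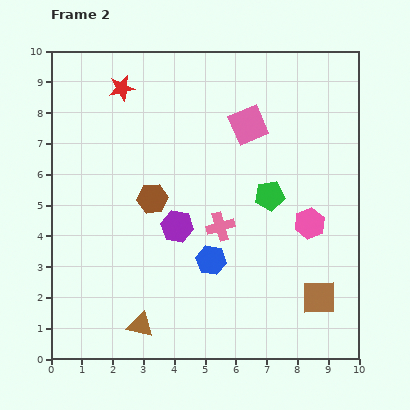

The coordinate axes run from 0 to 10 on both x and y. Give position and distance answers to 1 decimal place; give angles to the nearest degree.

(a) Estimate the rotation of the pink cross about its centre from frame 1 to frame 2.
30° counter-clockwise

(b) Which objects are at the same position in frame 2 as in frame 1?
the brown triangle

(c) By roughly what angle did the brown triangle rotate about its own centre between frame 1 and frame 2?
20° clockwise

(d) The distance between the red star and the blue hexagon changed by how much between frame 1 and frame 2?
+0.2

Distance in frame 1: 6.1. Distance in frame 2: 6.3.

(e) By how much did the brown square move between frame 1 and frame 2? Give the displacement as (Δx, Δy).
(2.8, -1.5)

The brown square was at (5.9, 3.5) in frame 1 and (8.7, 2.0) in frame 2.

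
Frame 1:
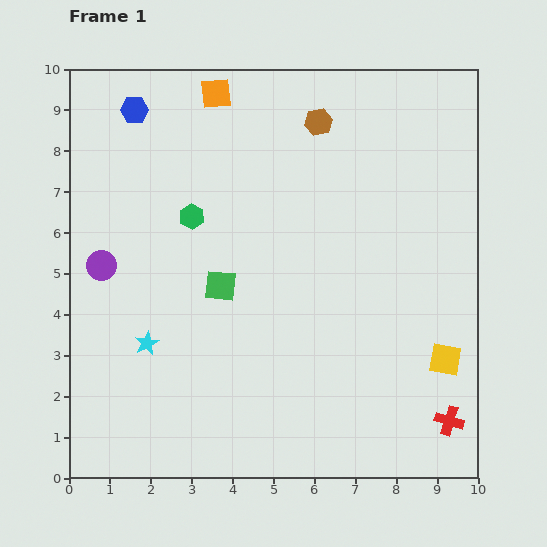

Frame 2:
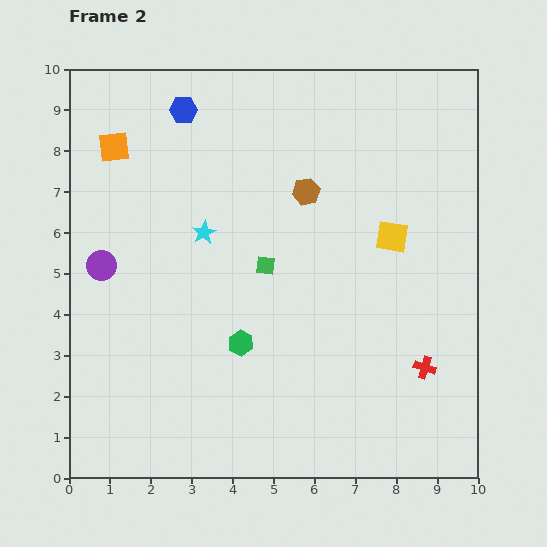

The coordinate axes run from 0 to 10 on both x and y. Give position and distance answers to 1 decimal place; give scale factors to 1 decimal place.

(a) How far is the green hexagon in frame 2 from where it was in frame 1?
3.3

The green hexagon moved from (3.0, 6.4) to (4.2, 3.3), a distance of √(1.2² + 3.1²) ≈ 3.3.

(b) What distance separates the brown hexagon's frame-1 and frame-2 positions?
1.7

The brown hexagon moved from (6.1, 8.7) to (5.8, 7.0), a distance of √(0.3² + 1.7²) ≈ 1.7.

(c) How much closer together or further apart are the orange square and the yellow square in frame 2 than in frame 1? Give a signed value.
-1.5

Distance in frame 1: 8.6. Distance in frame 2: 7.1.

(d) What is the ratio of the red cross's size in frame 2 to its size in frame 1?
0.8×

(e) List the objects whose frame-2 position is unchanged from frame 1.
the purple circle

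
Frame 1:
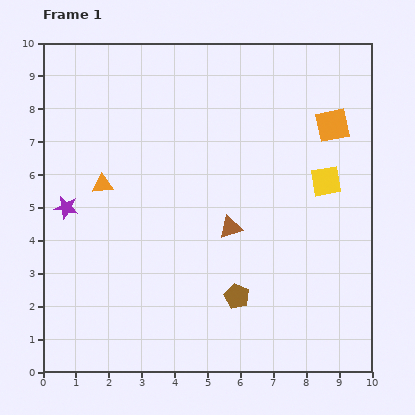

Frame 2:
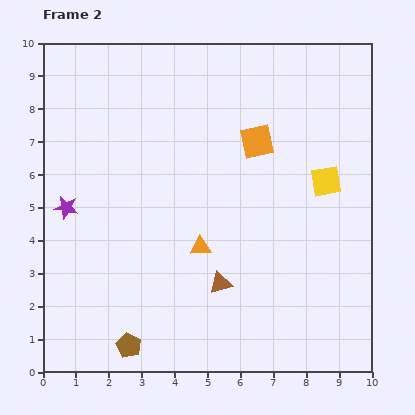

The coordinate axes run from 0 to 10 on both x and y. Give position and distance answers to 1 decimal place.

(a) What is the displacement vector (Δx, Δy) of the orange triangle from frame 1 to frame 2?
(3.0, -1.9)

The orange triangle was at (1.8, 5.7) in frame 1 and (4.8, 3.8) in frame 2.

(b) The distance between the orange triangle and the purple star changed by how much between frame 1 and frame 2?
+3.0

Distance in frame 1: 1.3. Distance in frame 2: 4.3.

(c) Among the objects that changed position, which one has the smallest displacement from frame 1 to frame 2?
the brown triangle

(moved 1.7)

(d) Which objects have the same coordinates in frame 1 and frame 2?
the purple star, the yellow square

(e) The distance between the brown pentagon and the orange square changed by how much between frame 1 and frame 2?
+1.3

Distance in frame 1: 6.0. Distance in frame 2: 7.3.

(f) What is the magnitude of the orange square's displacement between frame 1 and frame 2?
2.4

The orange square moved from (8.8, 7.5) to (6.5, 7.0), a distance of √(2.3² + 0.5²) ≈ 2.4.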